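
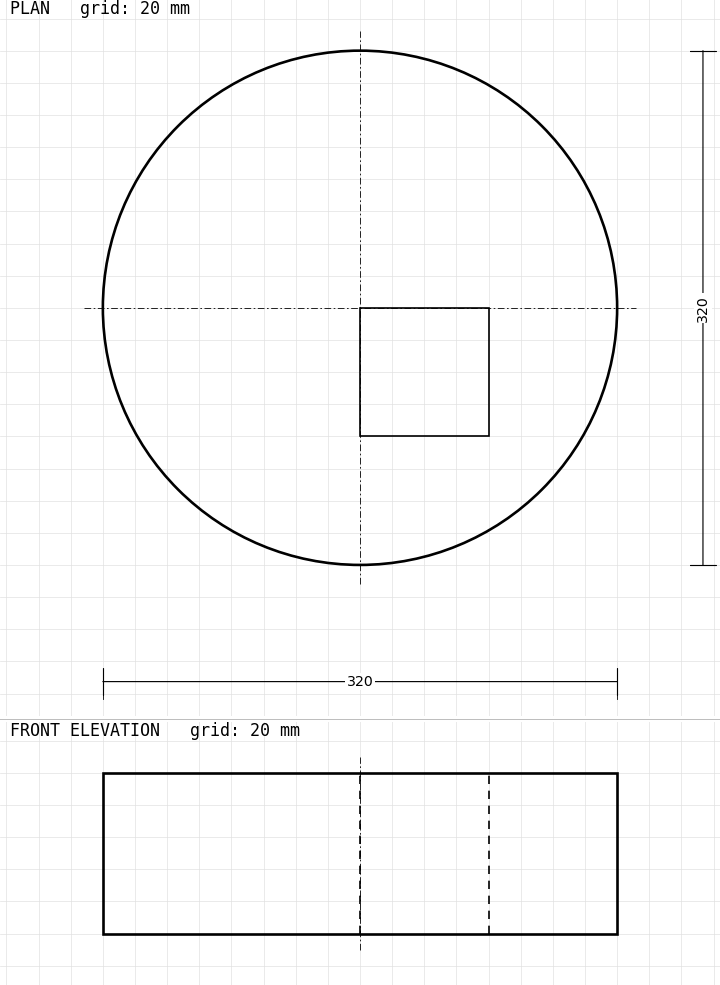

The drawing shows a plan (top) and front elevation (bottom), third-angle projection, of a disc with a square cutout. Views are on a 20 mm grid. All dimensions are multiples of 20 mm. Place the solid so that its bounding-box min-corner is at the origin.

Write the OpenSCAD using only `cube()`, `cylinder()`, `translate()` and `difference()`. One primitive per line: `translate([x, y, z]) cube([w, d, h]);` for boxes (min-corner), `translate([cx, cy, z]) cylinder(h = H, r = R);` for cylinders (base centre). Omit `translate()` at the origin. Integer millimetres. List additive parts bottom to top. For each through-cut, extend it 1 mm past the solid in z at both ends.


difference() {
  translate([160, 160, 0]) cylinder(h = 100, r = 160);
  translate([160, 80, -1]) cube([80, 80, 102]);
}


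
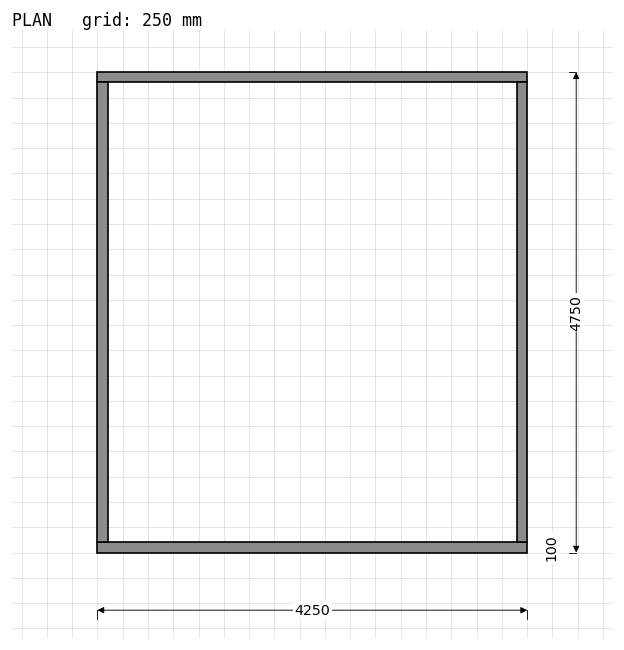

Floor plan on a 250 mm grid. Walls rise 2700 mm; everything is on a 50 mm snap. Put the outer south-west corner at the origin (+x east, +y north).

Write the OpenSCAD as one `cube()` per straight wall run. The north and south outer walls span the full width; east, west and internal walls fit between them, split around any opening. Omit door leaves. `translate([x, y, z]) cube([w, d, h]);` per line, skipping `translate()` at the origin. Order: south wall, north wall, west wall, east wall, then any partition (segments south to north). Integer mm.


cube([4250, 100, 2700]);
translate([0, 4650, 0]) cube([4250, 100, 2700]);
translate([0, 100, 0]) cube([100, 4550, 2700]);
translate([4150, 100, 0]) cube([100, 4550, 2700]);


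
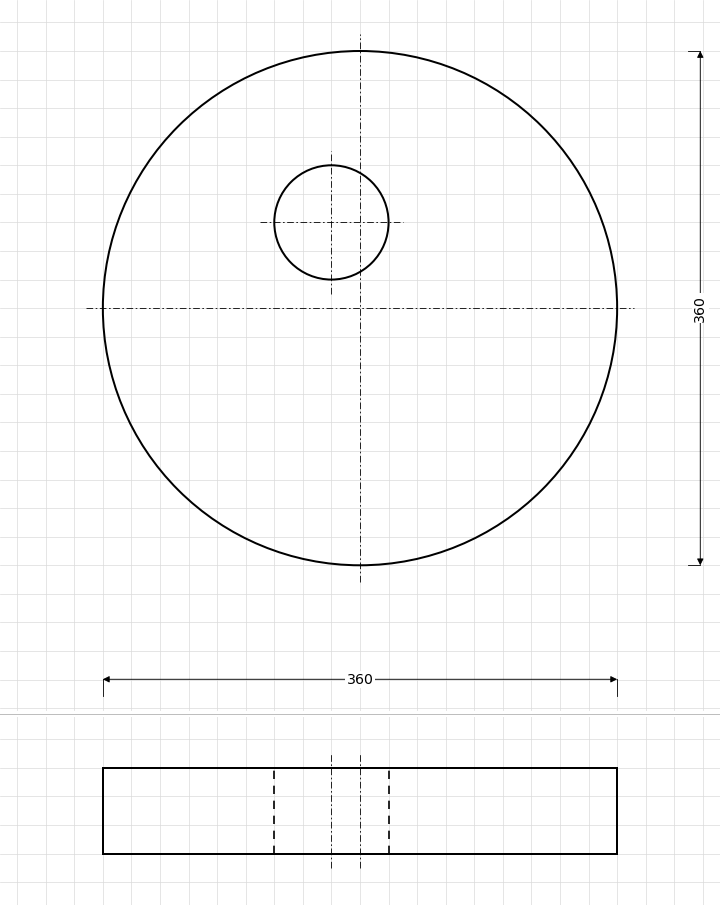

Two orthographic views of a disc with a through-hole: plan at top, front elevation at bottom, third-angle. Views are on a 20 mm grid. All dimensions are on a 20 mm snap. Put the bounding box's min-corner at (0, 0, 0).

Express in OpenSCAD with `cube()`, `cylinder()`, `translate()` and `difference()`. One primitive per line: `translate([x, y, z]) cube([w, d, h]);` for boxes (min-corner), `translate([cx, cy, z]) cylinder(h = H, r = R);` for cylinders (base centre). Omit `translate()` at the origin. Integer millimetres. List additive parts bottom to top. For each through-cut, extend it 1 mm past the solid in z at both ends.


difference() {
  translate([180, 180, 0]) cylinder(h = 60, r = 180);
  translate([160, 240, -1]) cylinder(h = 62, r = 40);
}


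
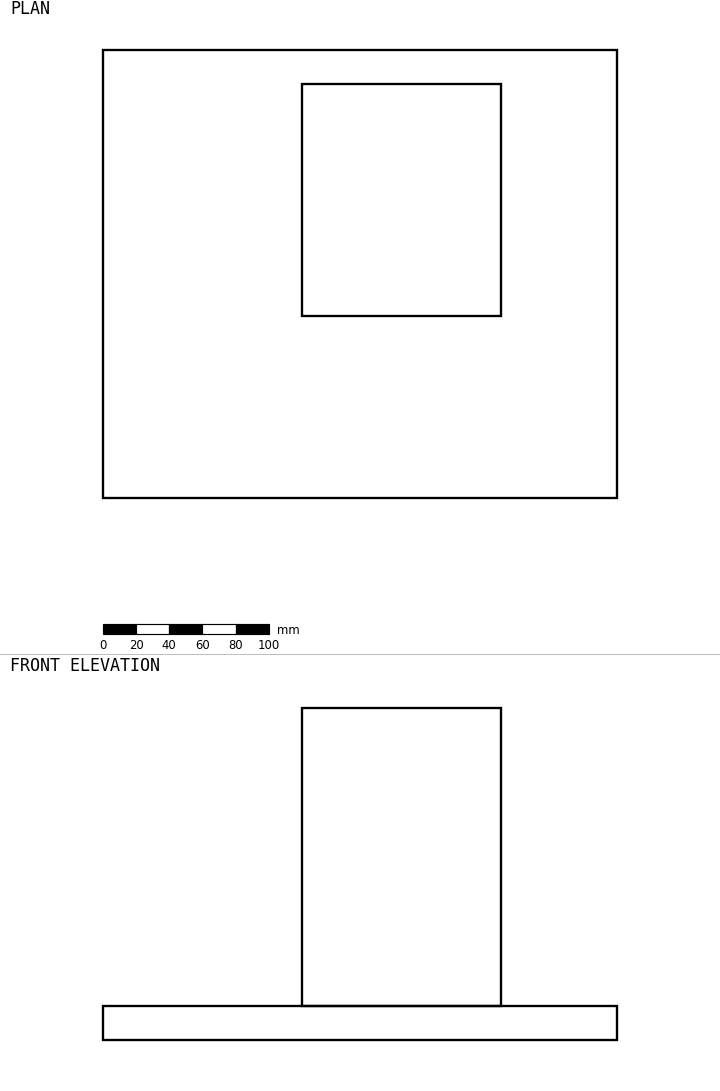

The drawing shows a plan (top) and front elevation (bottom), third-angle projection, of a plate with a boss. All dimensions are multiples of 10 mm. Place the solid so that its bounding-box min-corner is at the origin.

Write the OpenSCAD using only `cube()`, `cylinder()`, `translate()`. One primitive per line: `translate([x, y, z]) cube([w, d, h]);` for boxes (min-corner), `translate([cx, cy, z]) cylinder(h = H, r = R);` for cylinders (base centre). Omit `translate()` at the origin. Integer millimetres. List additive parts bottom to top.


cube([310, 270, 20]);
translate([120, 110, 20]) cube([120, 140, 180]);


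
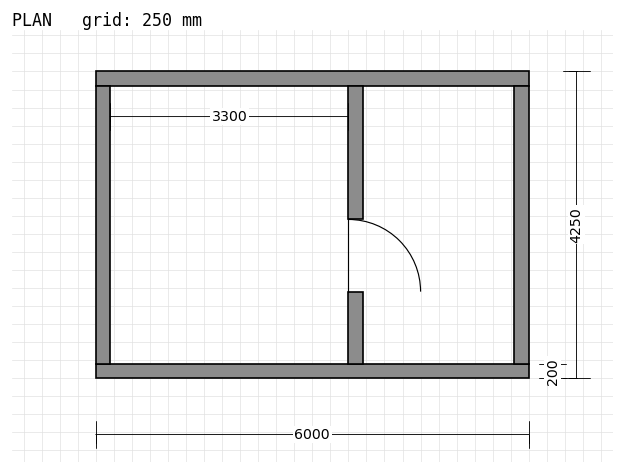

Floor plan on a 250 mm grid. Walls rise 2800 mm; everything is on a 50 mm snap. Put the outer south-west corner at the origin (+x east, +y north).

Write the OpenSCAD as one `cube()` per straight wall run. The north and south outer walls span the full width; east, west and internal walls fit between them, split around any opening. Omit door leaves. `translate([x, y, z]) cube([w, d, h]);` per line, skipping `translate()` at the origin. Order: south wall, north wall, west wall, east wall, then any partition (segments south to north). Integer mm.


cube([6000, 200, 2800]);
translate([0, 4050, 0]) cube([6000, 200, 2800]);
translate([0, 200, 0]) cube([200, 3850, 2800]);
translate([5800, 200, 0]) cube([200, 3850, 2800]);
translate([3500, 200, 0]) cube([200, 1000, 2800]);
translate([3500, 2200, 0]) cube([200, 1850, 2800]);


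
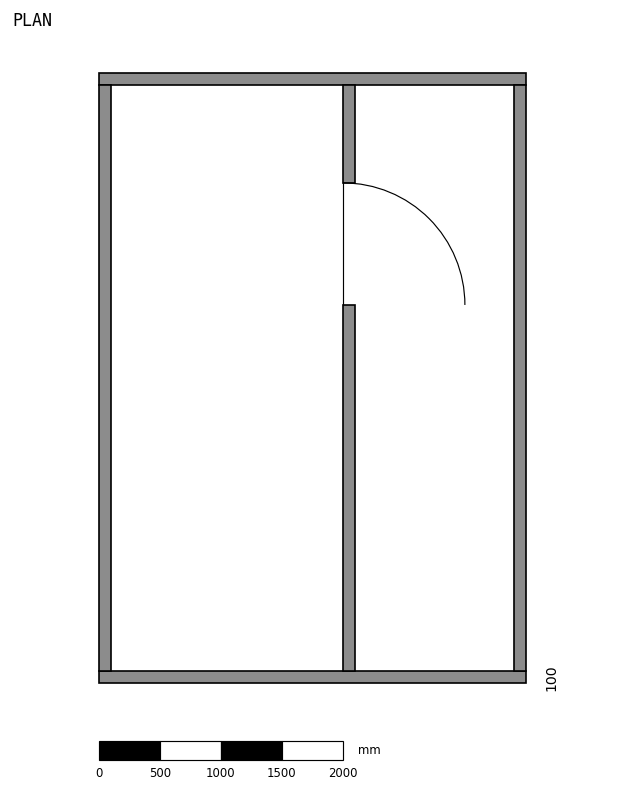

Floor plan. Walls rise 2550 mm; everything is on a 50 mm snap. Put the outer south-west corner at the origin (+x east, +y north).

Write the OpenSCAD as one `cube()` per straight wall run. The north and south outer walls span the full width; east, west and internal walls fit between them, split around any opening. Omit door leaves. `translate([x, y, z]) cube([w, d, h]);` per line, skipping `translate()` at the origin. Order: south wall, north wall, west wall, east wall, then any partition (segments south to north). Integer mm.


cube([3500, 100, 2550]);
translate([0, 4900, 0]) cube([3500, 100, 2550]);
translate([0, 100, 0]) cube([100, 4800, 2550]);
translate([3400, 100, 0]) cube([100, 4800, 2550]);
translate([2000, 100, 0]) cube([100, 3000, 2550]);
translate([2000, 4100, 0]) cube([100, 800, 2550]);


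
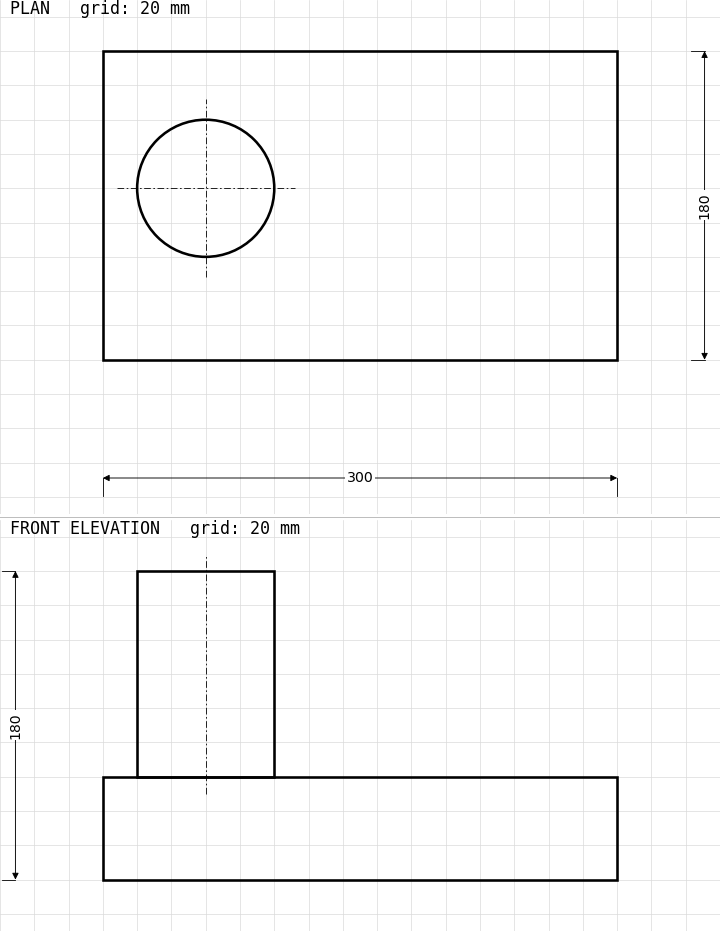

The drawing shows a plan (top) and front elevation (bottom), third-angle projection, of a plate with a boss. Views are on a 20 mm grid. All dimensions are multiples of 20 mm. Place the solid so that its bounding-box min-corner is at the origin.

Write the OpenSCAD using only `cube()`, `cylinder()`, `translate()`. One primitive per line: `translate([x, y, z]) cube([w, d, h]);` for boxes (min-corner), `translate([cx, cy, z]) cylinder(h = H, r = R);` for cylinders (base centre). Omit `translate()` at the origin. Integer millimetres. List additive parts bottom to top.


cube([300, 180, 60]);
translate([60, 100, 60]) cylinder(h = 120, r = 40);


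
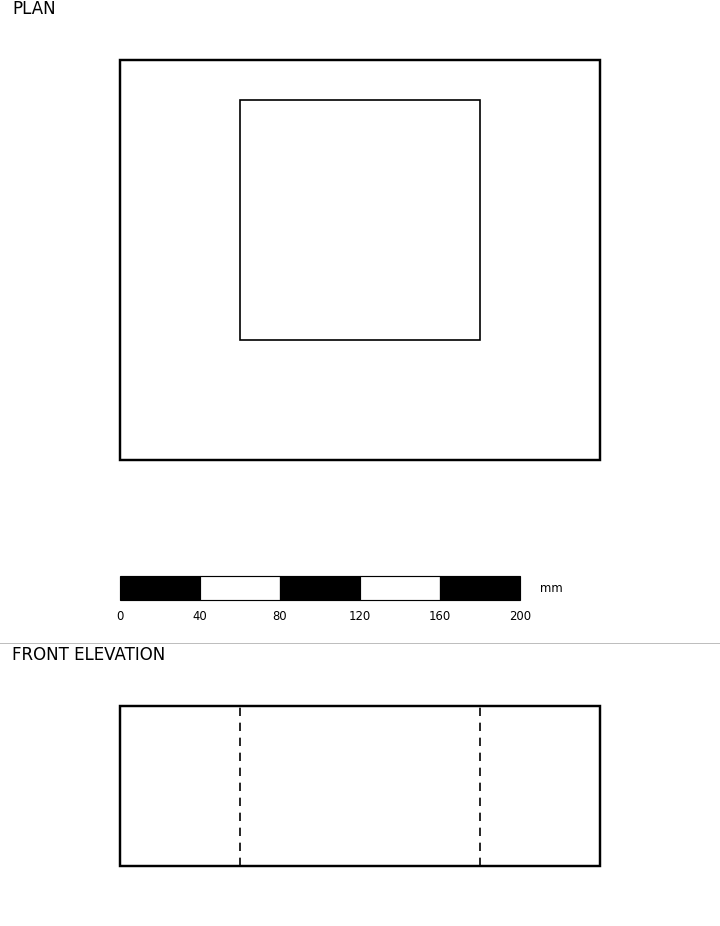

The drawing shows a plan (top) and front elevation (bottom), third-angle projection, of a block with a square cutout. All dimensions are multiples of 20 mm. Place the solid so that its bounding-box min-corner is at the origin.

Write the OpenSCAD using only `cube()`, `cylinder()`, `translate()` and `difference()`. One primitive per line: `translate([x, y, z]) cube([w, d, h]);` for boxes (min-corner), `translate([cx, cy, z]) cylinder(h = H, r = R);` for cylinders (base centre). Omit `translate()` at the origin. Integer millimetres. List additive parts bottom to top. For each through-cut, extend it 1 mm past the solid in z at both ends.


difference() {
  cube([240, 200, 80]);
  translate([60, 60, -1]) cube([120, 120, 82]);
}


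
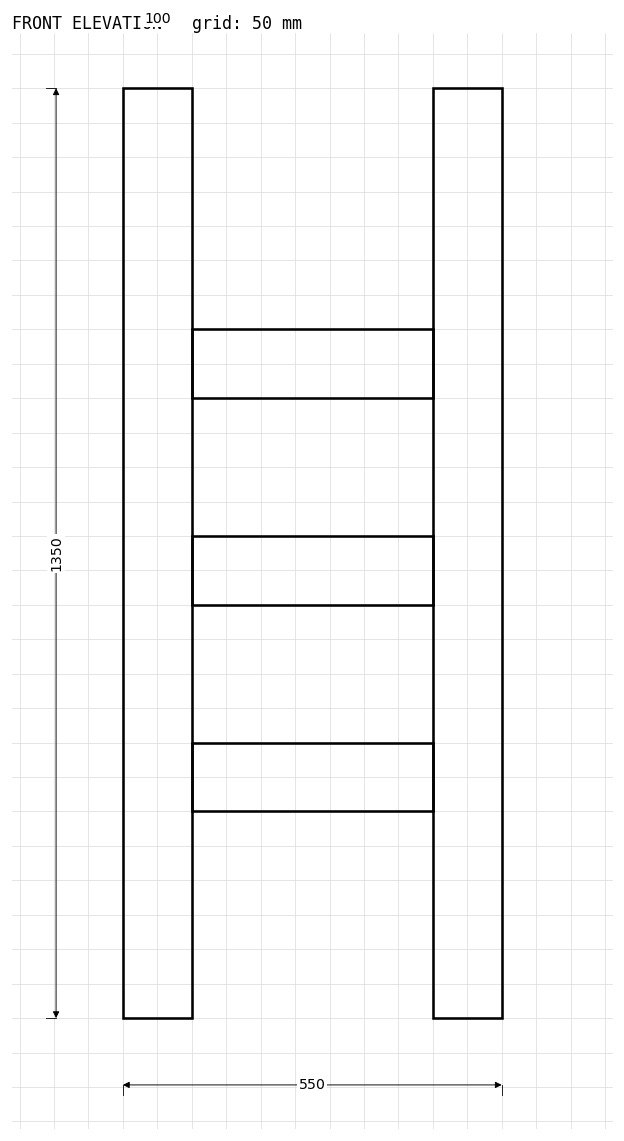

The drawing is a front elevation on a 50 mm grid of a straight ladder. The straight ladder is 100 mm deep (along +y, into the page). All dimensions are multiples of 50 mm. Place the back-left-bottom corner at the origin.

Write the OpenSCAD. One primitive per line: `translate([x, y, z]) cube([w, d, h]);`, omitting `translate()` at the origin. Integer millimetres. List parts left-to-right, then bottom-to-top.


cube([100, 100, 1350]);
translate([100, 0, 300]) cube([350, 100, 100]);
translate([100, 0, 600]) cube([350, 100, 100]);
translate([100, 0, 900]) cube([350, 100, 100]);
translate([450, 0, 0]) cube([100, 100, 1350]);


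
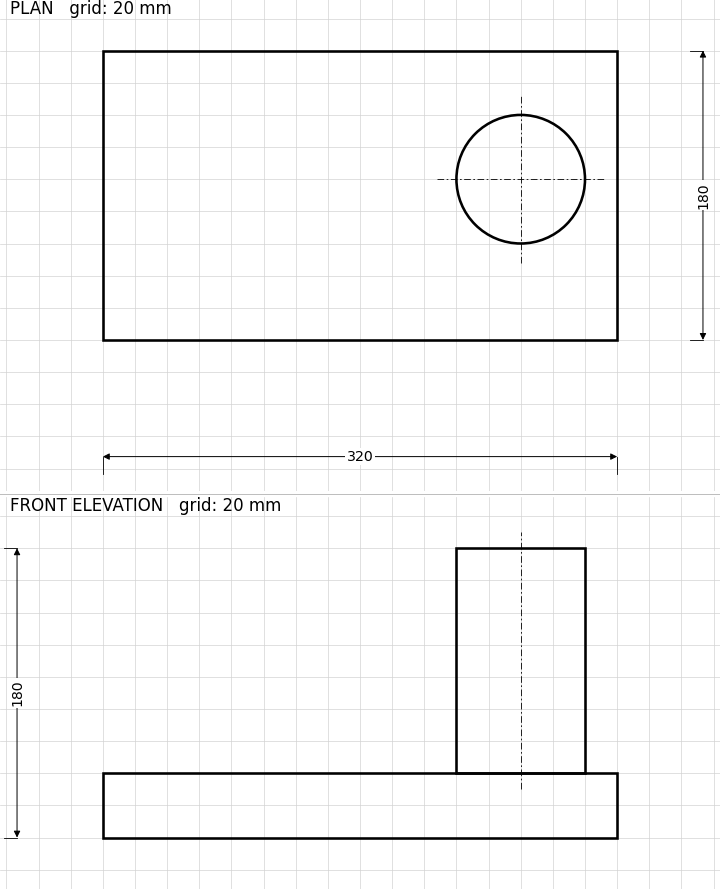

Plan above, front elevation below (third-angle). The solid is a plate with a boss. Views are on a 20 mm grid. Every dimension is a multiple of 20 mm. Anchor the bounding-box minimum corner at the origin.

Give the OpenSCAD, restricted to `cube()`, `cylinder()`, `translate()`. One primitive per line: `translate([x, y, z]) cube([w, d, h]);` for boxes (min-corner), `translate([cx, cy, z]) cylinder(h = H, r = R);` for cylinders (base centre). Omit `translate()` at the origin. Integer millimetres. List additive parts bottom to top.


cube([320, 180, 40]);
translate([260, 100, 40]) cylinder(h = 140, r = 40);


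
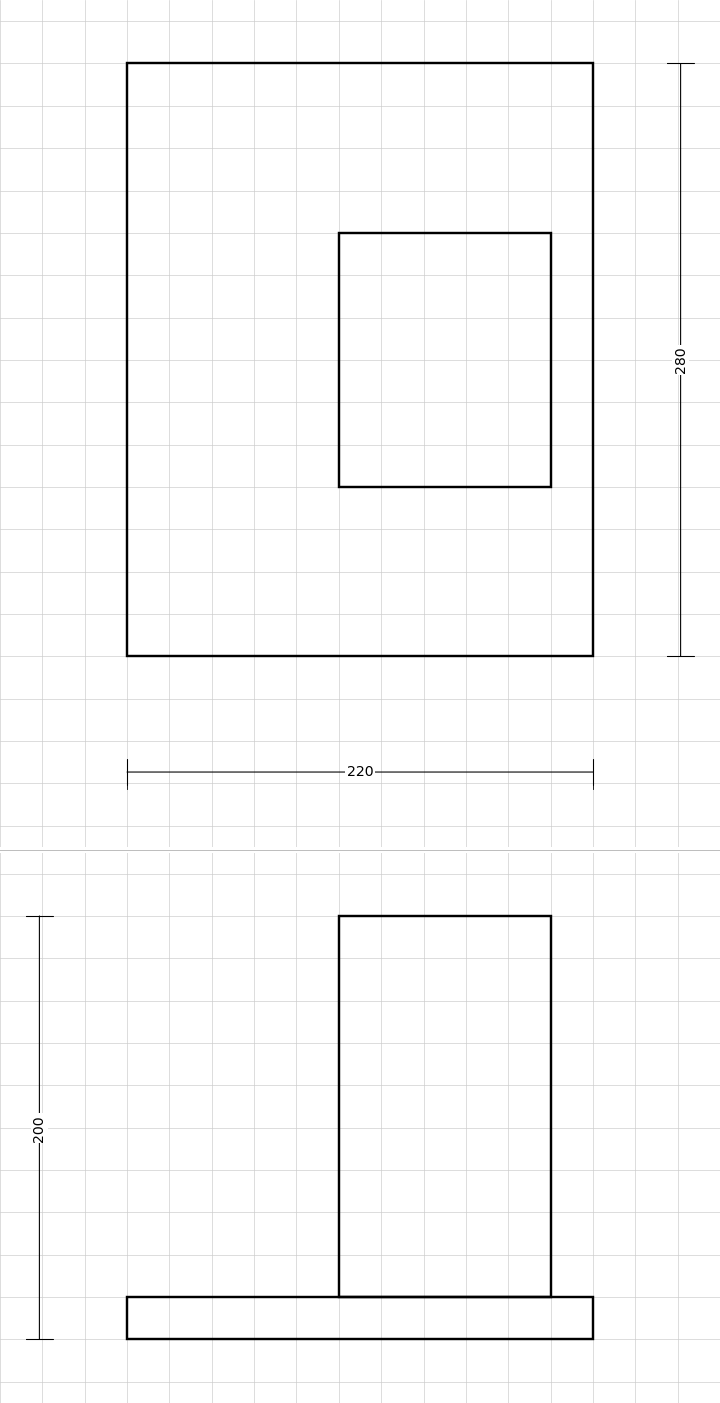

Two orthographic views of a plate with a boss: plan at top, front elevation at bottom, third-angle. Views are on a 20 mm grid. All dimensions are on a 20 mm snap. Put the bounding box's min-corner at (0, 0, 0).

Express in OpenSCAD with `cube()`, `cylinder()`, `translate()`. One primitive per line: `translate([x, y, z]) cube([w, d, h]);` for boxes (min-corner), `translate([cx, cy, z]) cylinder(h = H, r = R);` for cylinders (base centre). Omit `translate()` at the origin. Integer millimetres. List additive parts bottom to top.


cube([220, 280, 20]);
translate([100, 80, 20]) cube([100, 120, 180]);


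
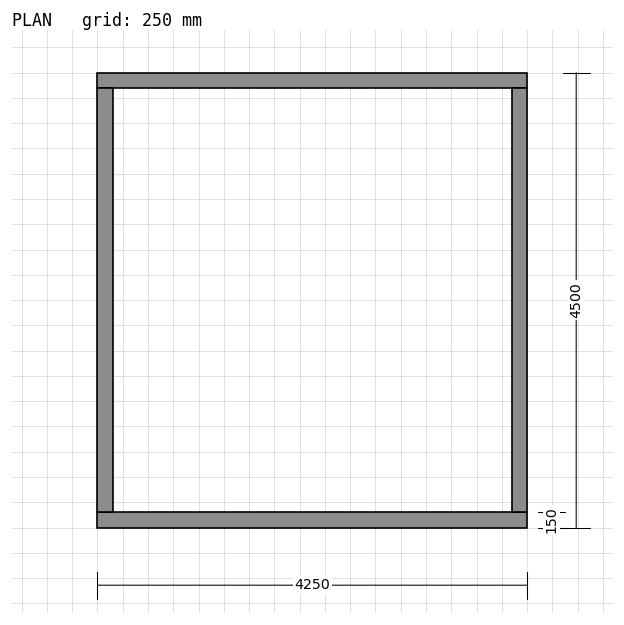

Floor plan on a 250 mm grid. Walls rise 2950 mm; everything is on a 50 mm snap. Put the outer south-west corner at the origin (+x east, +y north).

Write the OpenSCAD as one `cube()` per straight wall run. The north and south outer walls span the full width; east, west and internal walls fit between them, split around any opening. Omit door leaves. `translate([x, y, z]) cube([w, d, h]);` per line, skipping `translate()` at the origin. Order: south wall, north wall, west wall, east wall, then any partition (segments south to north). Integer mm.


cube([4250, 150, 2950]);
translate([0, 4350, 0]) cube([4250, 150, 2950]);
translate([0, 150, 0]) cube([150, 4200, 2950]);
translate([4100, 150, 0]) cube([150, 4200, 2950]);


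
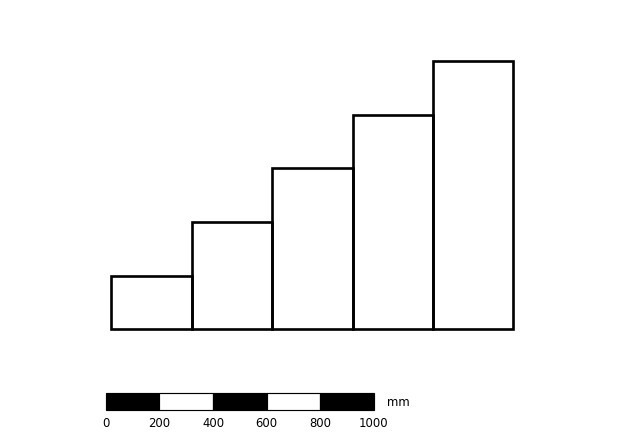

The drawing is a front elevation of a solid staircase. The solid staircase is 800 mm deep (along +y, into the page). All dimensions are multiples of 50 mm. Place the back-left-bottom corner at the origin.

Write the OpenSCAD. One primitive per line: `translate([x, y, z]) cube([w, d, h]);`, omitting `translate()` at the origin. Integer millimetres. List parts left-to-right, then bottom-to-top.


cube([300, 800, 200]);
translate([300, 0, 0]) cube([300, 800, 400]);
translate([600, 0, 0]) cube([300, 800, 600]);
translate([900, 0, 0]) cube([300, 800, 800]);
translate([1200, 0, 0]) cube([300, 800, 1000]);


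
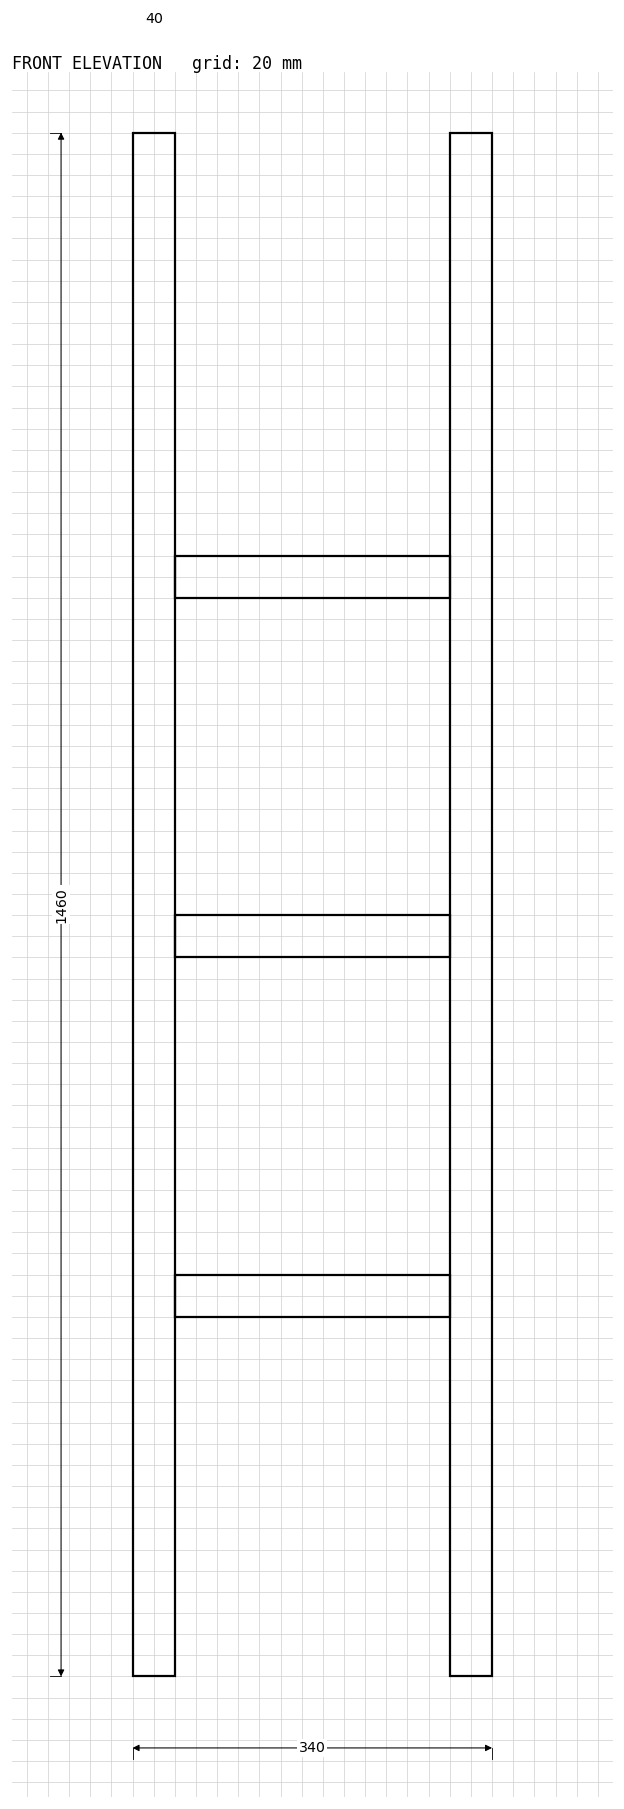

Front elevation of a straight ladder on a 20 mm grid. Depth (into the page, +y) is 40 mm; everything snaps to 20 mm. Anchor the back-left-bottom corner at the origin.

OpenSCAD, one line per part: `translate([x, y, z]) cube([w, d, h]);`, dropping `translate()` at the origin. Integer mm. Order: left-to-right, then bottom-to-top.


cube([40, 40, 1460]);
translate([40, 0, 340]) cube([260, 40, 40]);
translate([40, 0, 680]) cube([260, 40, 40]);
translate([40, 0, 1020]) cube([260, 40, 40]);
translate([300, 0, 0]) cube([40, 40, 1460]);


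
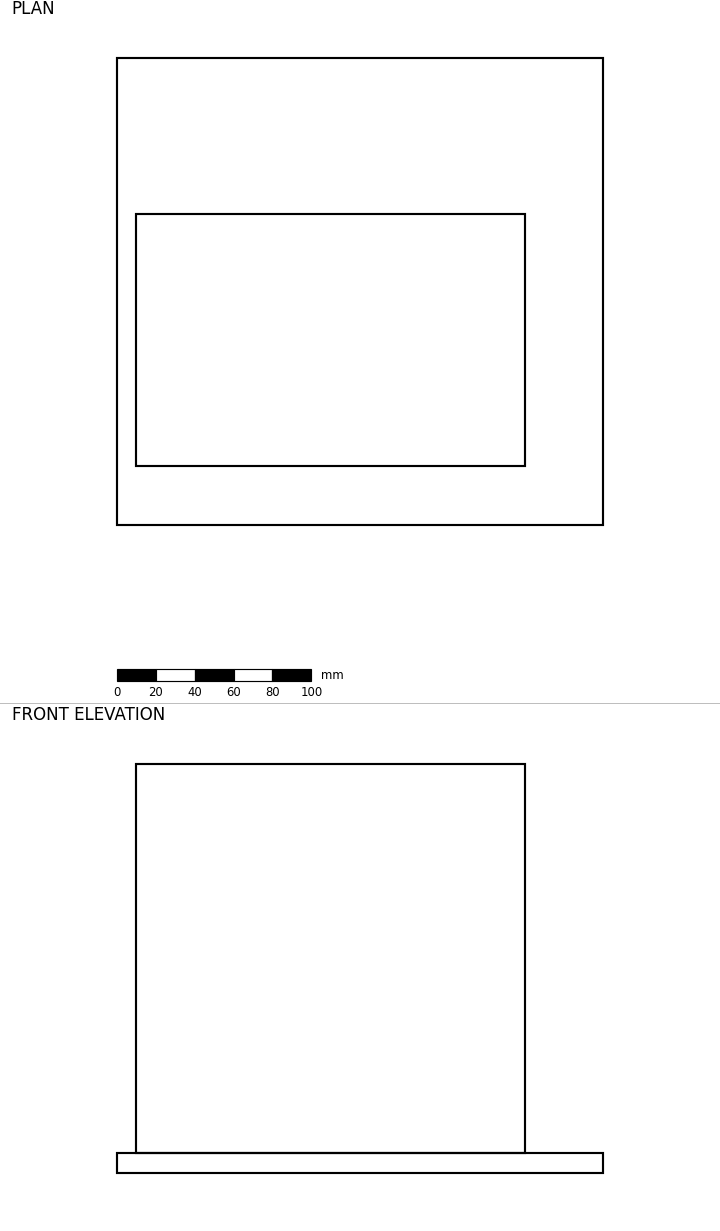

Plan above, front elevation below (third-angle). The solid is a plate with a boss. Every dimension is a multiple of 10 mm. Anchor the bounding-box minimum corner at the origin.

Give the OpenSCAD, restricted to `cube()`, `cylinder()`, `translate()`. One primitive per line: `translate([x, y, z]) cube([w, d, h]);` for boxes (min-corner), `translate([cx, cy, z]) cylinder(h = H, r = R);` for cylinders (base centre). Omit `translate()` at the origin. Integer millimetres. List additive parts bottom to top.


cube([250, 240, 10]);
translate([10, 30, 10]) cube([200, 130, 200]);


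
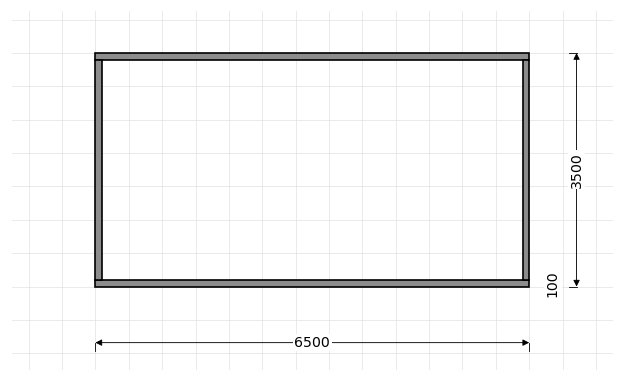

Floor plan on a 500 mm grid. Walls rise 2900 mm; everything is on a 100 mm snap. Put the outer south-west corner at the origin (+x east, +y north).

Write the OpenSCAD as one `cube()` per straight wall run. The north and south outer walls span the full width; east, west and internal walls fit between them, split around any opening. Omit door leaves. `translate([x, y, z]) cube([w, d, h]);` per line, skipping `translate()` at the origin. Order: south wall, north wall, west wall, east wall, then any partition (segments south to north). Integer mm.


cube([6500, 100, 2900]);
translate([0, 3400, 0]) cube([6500, 100, 2900]);
translate([0, 100, 0]) cube([100, 3300, 2900]);
translate([6400, 100, 0]) cube([100, 3300, 2900]);


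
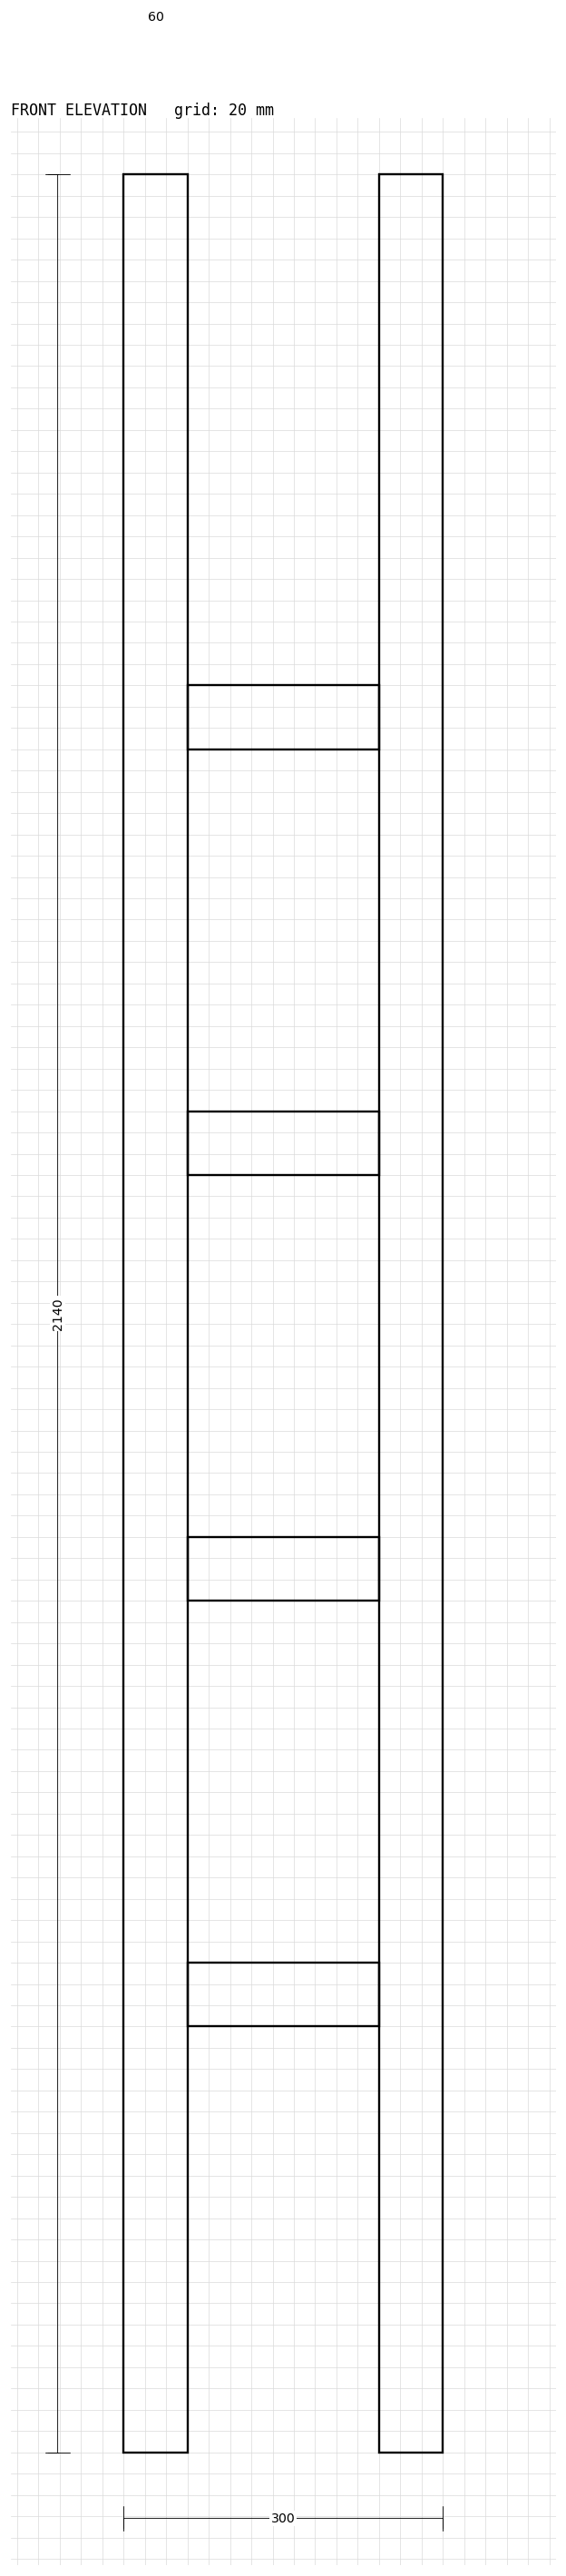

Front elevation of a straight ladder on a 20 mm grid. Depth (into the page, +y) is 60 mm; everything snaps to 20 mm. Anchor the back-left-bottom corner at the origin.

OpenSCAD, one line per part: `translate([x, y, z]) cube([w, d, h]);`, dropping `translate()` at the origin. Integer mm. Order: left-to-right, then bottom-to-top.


cube([60, 60, 2140]);
translate([60, 0, 400]) cube([180, 60, 60]);
translate([60, 0, 800]) cube([180, 60, 60]);
translate([60, 0, 1200]) cube([180, 60, 60]);
translate([60, 0, 1600]) cube([180, 60, 60]);
translate([240, 0, 0]) cube([60, 60, 2140]);


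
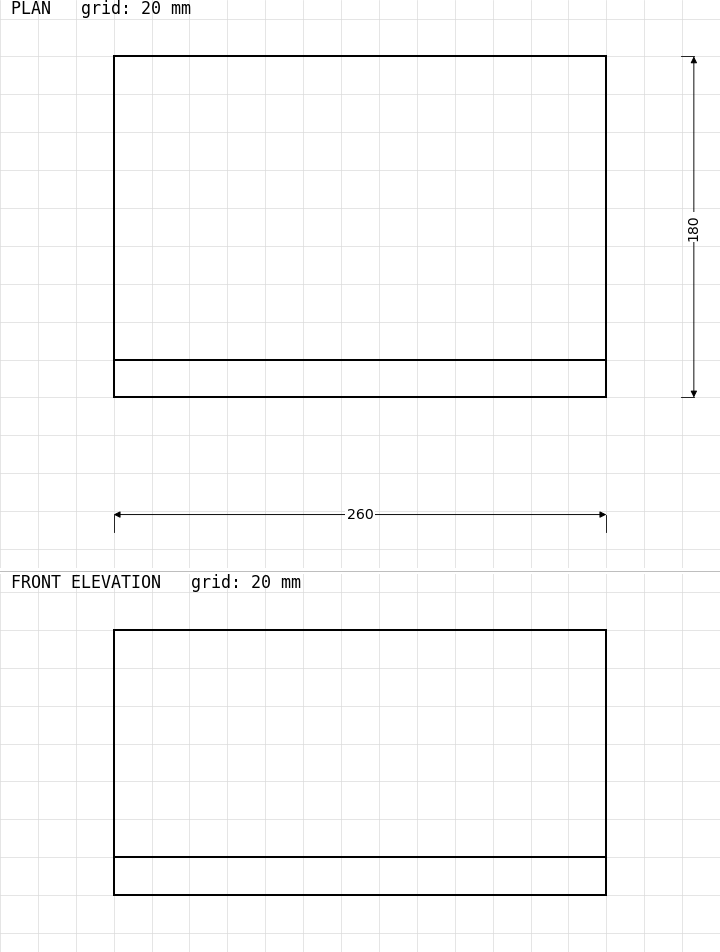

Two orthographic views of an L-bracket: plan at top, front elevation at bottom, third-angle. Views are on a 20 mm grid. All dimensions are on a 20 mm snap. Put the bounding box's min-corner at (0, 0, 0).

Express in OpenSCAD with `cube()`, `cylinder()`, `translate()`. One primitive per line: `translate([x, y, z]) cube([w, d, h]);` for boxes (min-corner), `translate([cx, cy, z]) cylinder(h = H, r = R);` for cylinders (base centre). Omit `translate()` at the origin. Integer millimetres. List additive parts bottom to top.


cube([260, 180, 20]);
translate([0, 0, 20]) cube([260, 20, 120]);


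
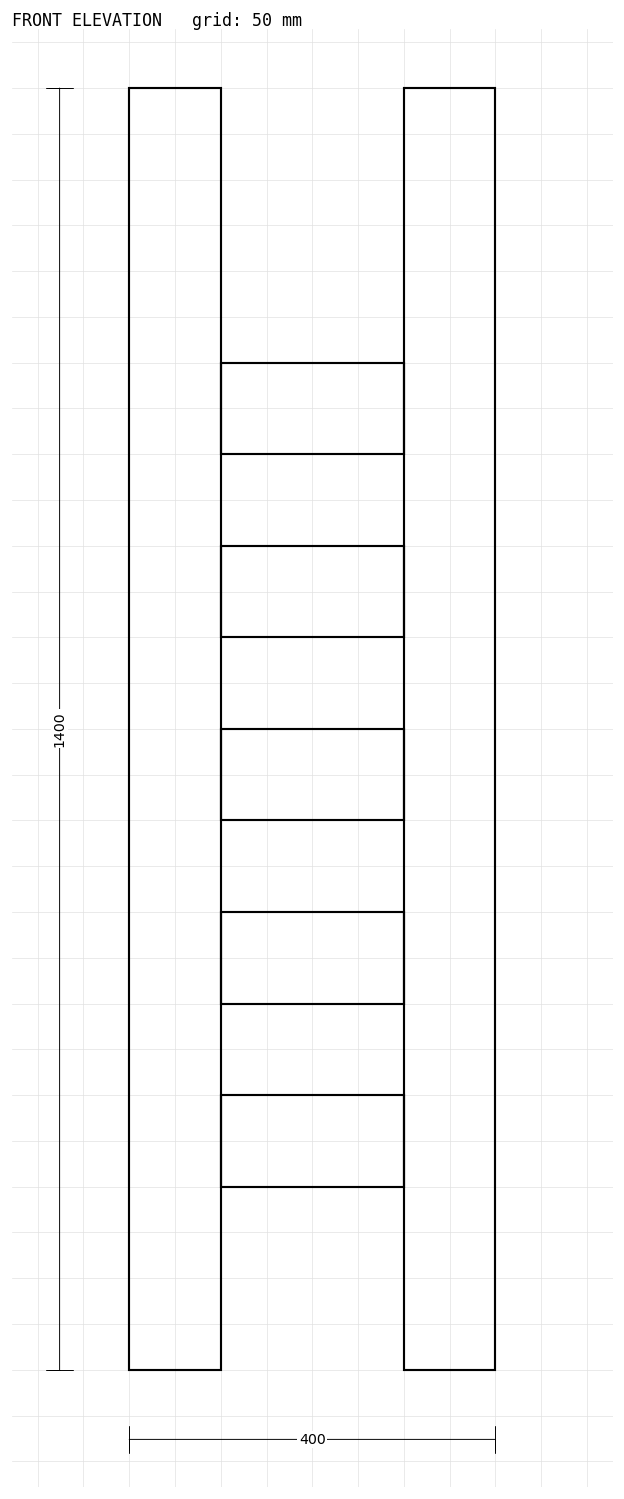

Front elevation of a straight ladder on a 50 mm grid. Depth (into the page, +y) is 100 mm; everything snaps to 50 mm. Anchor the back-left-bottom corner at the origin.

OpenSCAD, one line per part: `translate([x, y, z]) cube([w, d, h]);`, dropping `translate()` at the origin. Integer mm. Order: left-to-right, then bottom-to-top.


cube([100, 100, 1400]);
translate([100, 0, 200]) cube([200, 100, 100]);
translate([100, 0, 400]) cube([200, 100, 100]);
translate([100, 0, 600]) cube([200, 100, 100]);
translate([100, 0, 800]) cube([200, 100, 100]);
translate([100, 0, 1000]) cube([200, 100, 100]);
translate([300, 0, 0]) cube([100, 100, 1400]);


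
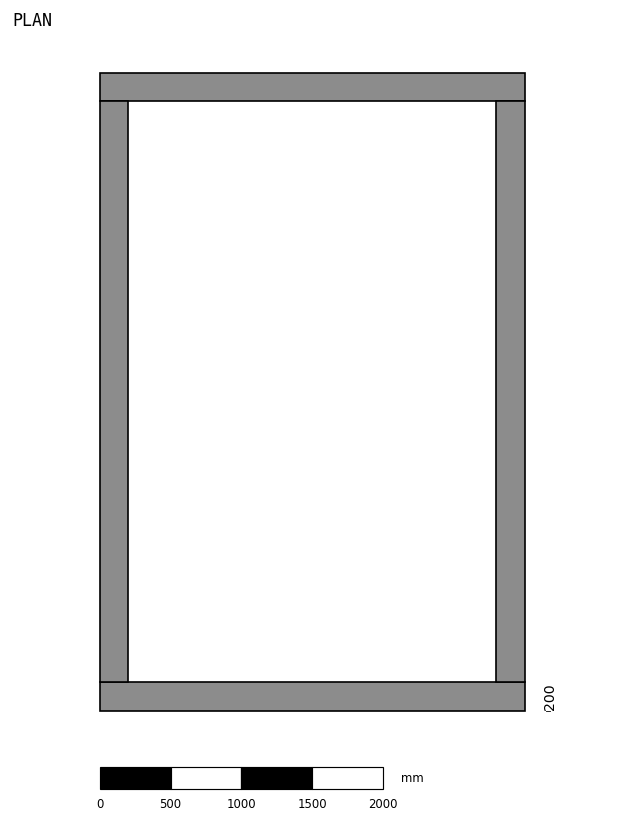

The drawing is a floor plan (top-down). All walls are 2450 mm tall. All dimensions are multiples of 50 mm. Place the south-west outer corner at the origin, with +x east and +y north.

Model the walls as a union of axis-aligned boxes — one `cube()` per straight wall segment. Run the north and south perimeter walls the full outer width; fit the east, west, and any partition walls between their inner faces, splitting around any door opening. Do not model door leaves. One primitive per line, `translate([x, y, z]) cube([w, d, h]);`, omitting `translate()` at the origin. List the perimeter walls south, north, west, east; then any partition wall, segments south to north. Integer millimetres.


cube([3000, 200, 2450]);
translate([0, 4300, 0]) cube([3000, 200, 2450]);
translate([0, 200, 0]) cube([200, 4100, 2450]);
translate([2800, 200, 0]) cube([200, 4100, 2450]);


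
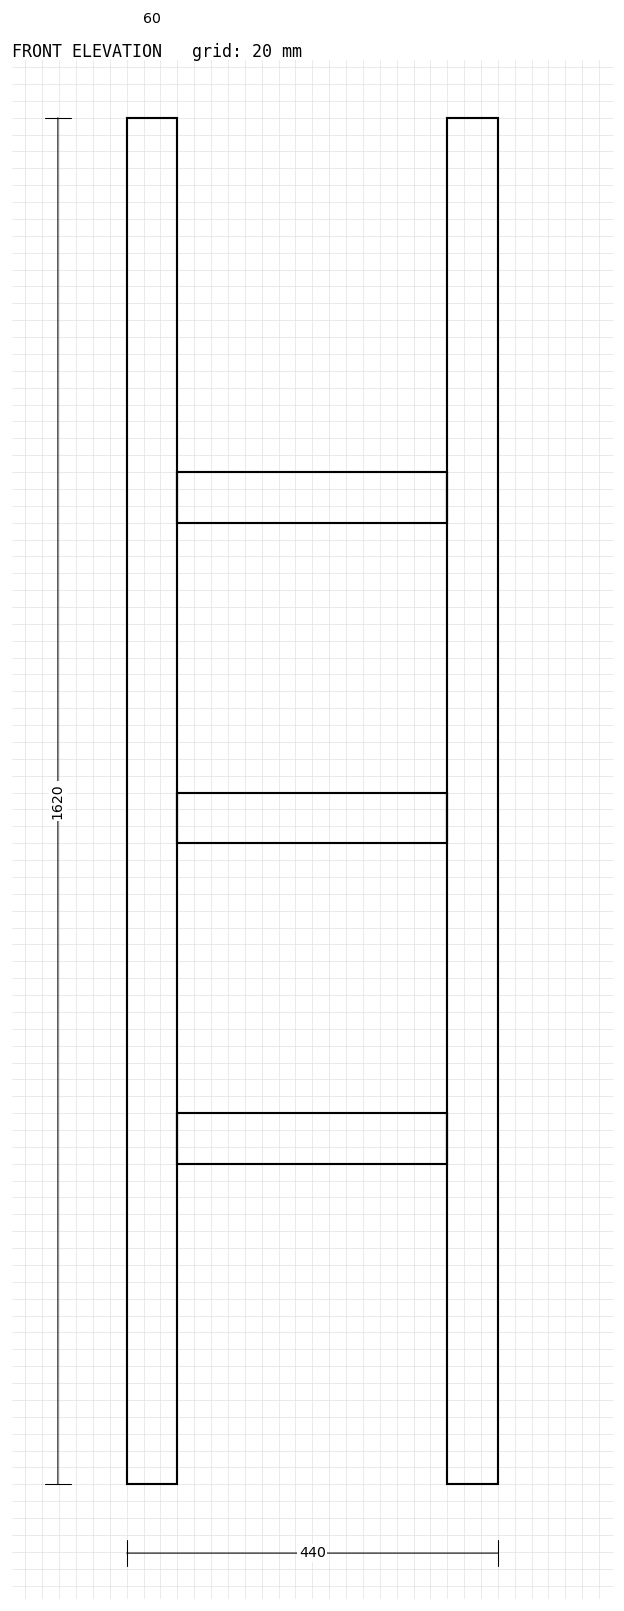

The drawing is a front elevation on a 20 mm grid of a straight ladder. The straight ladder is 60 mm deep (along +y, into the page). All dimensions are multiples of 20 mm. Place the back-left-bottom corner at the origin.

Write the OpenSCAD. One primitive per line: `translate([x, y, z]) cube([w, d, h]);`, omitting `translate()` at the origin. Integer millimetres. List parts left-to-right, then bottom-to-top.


cube([60, 60, 1620]);
translate([60, 0, 380]) cube([320, 60, 60]);
translate([60, 0, 760]) cube([320, 60, 60]);
translate([60, 0, 1140]) cube([320, 60, 60]);
translate([380, 0, 0]) cube([60, 60, 1620]);


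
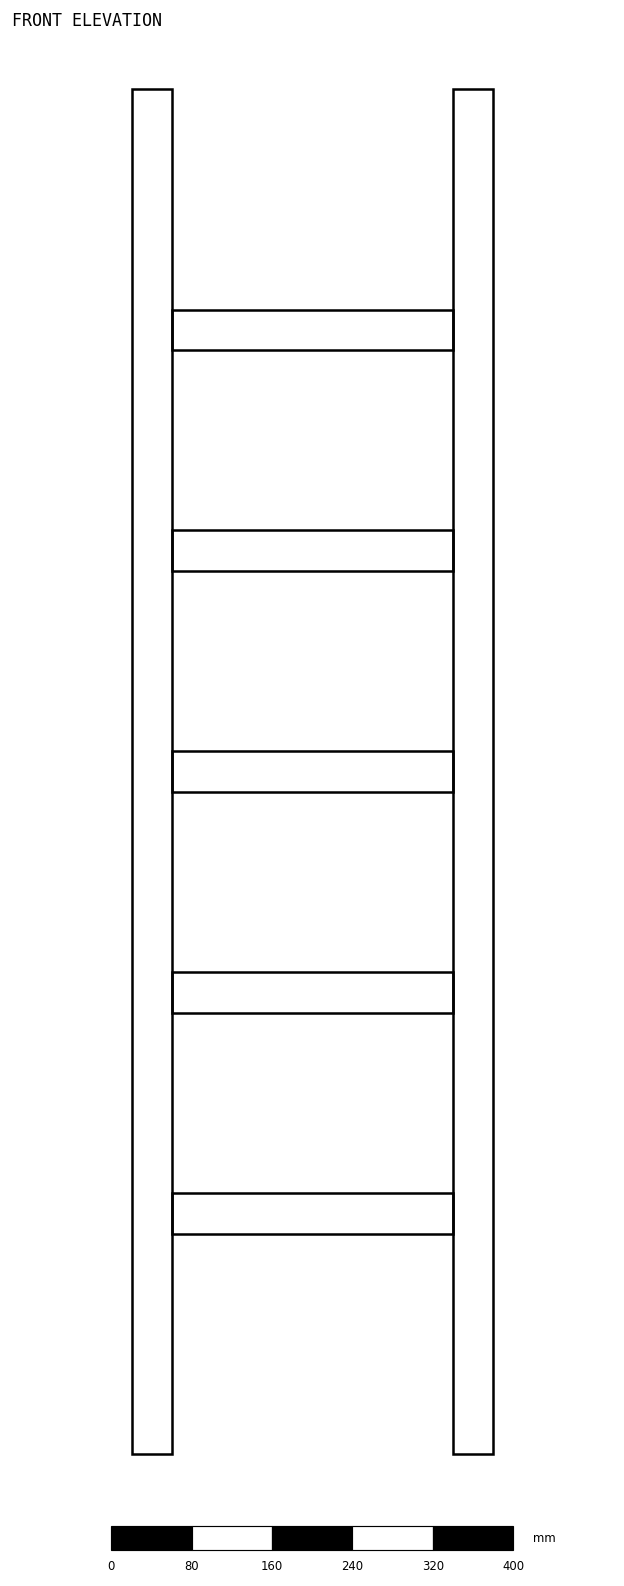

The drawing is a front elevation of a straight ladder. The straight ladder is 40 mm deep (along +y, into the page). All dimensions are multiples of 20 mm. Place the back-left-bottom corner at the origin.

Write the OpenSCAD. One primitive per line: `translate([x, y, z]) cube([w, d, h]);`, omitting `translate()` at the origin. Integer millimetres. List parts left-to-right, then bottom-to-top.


cube([40, 40, 1360]);
translate([40, 0, 220]) cube([280, 40, 40]);
translate([40, 0, 440]) cube([280, 40, 40]);
translate([40, 0, 660]) cube([280, 40, 40]);
translate([40, 0, 880]) cube([280, 40, 40]);
translate([40, 0, 1100]) cube([280, 40, 40]);
translate([320, 0, 0]) cube([40, 40, 1360]);


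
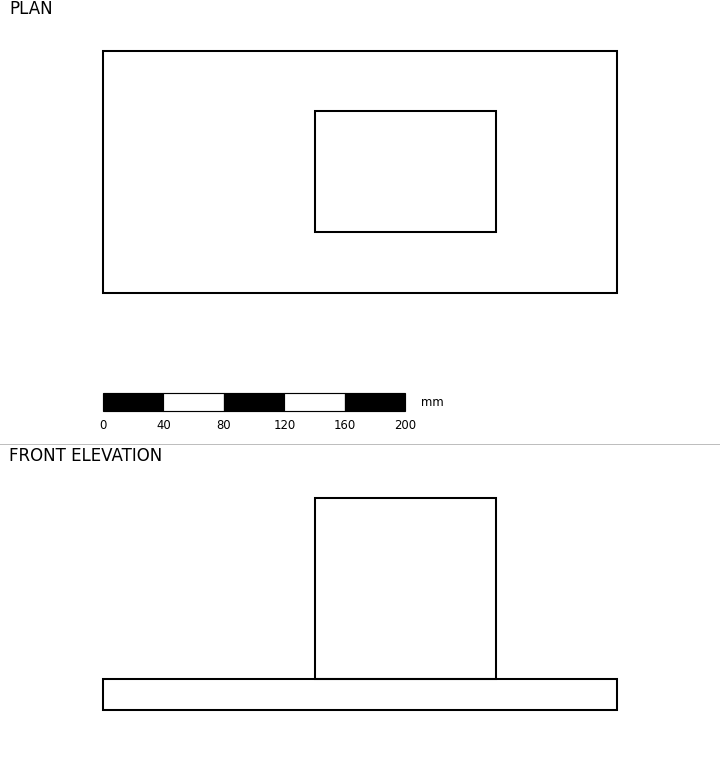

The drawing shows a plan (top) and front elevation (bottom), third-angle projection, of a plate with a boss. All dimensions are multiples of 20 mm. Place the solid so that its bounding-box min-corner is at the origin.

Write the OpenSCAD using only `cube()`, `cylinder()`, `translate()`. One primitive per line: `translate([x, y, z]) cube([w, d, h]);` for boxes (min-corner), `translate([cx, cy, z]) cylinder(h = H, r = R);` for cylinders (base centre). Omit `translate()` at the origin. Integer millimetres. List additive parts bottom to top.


cube([340, 160, 20]);
translate([140, 40, 20]) cube([120, 80, 120]);


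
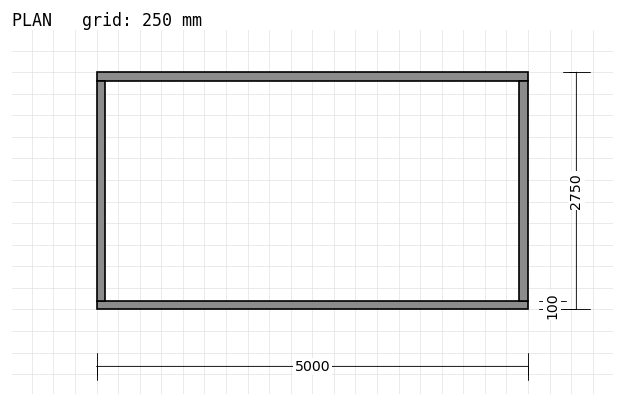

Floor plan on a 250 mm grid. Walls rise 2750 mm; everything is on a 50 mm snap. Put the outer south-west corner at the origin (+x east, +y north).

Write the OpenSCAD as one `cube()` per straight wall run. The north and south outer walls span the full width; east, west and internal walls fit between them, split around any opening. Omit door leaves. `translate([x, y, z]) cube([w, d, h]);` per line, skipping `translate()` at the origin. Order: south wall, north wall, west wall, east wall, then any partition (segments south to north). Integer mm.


cube([5000, 100, 2750]);
translate([0, 2650, 0]) cube([5000, 100, 2750]);
translate([0, 100, 0]) cube([100, 2550, 2750]);
translate([4900, 100, 0]) cube([100, 2550, 2750]);


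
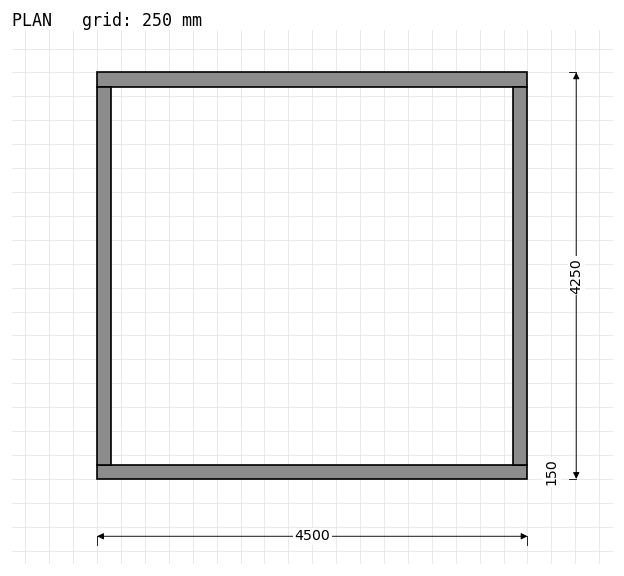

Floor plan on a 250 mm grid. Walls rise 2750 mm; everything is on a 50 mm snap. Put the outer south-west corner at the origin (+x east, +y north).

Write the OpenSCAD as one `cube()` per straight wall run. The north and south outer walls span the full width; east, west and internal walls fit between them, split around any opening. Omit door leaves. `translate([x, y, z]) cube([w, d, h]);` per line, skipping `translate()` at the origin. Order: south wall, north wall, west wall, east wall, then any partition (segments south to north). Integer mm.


cube([4500, 150, 2750]);
translate([0, 4100, 0]) cube([4500, 150, 2750]);
translate([0, 150, 0]) cube([150, 3950, 2750]);
translate([4350, 150, 0]) cube([150, 3950, 2750]);


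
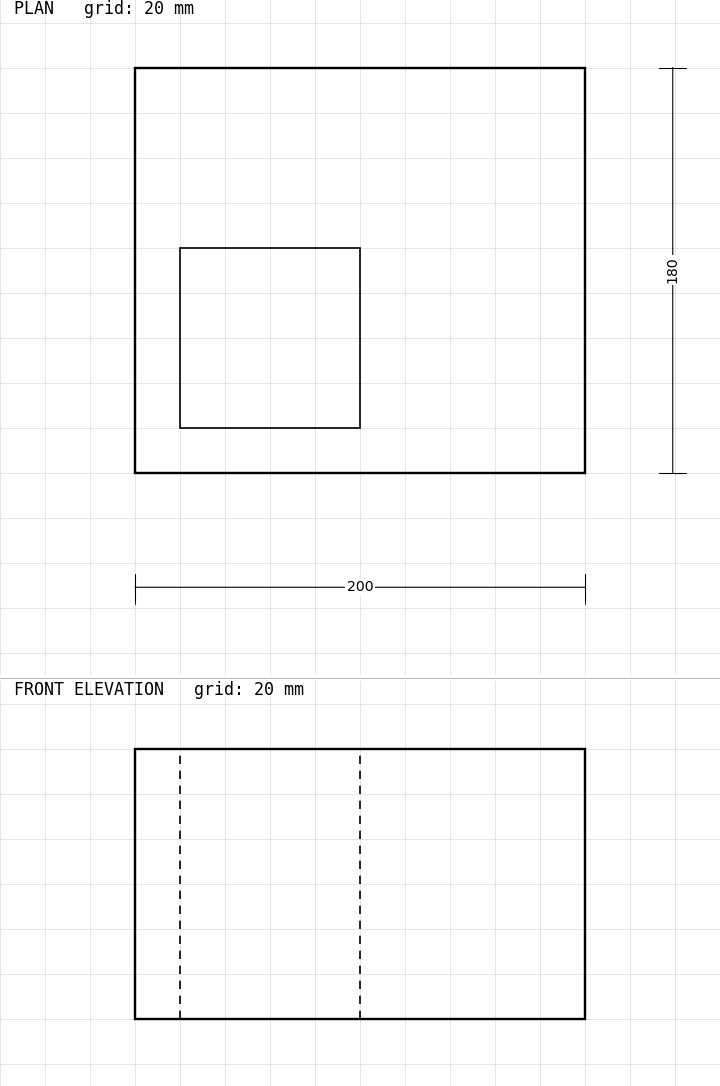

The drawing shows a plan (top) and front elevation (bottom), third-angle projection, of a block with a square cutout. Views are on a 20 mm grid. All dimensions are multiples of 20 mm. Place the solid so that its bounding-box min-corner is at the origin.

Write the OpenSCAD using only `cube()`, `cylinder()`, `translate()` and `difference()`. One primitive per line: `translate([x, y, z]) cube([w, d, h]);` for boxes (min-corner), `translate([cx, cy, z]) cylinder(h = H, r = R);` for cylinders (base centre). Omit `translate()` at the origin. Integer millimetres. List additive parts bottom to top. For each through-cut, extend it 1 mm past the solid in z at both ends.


difference() {
  cube([200, 180, 120]);
  translate([20, 20, -1]) cube([80, 80, 122]);
}


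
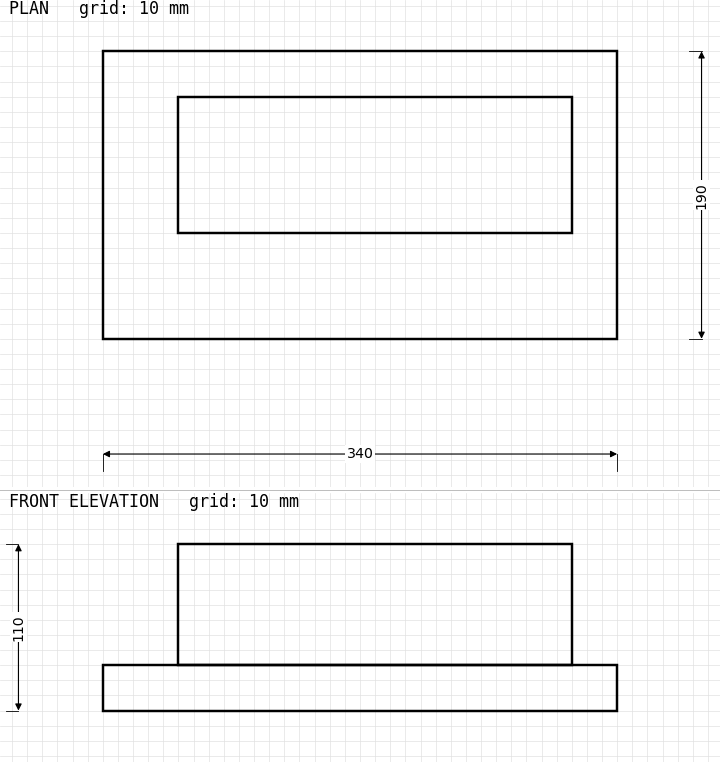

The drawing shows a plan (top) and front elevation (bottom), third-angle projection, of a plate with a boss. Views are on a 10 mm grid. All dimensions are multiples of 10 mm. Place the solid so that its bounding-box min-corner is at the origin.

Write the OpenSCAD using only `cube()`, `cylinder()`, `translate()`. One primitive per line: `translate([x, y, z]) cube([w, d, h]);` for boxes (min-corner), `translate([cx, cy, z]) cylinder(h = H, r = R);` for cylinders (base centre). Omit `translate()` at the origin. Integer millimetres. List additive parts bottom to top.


cube([340, 190, 30]);
translate([50, 70, 30]) cube([260, 90, 80]);


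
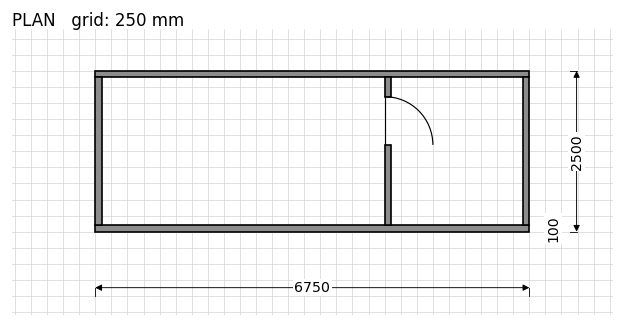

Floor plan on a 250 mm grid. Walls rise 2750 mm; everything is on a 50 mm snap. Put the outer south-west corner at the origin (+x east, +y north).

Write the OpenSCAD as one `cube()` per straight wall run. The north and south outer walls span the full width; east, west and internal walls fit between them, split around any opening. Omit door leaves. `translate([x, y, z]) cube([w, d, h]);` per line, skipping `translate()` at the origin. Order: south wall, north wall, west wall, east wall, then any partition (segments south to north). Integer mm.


cube([6750, 100, 2750]);
translate([0, 2400, 0]) cube([6750, 100, 2750]);
translate([0, 100, 0]) cube([100, 2300, 2750]);
translate([6650, 100, 0]) cube([100, 2300, 2750]);
translate([4500, 100, 0]) cube([100, 1250, 2750]);
translate([4500, 2100, 0]) cube([100, 300, 2750]);


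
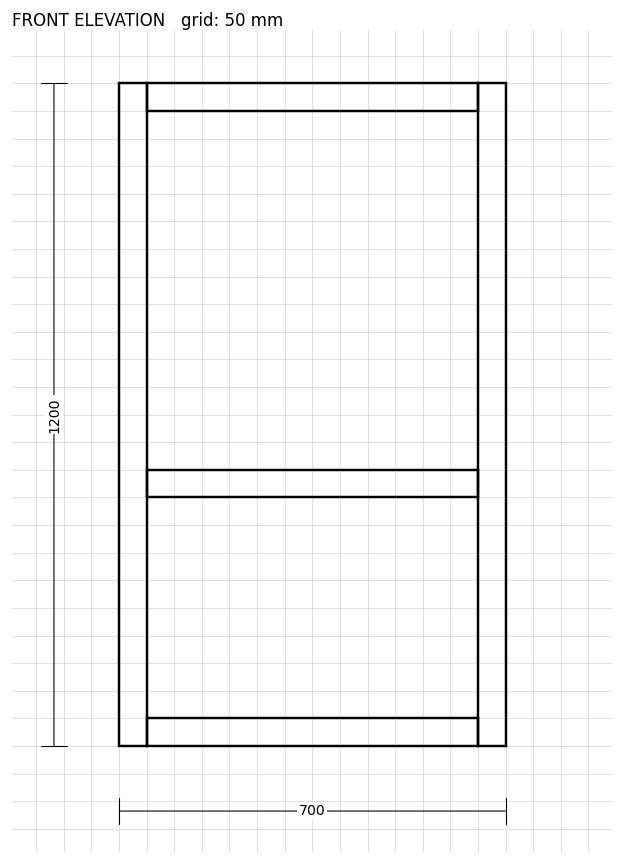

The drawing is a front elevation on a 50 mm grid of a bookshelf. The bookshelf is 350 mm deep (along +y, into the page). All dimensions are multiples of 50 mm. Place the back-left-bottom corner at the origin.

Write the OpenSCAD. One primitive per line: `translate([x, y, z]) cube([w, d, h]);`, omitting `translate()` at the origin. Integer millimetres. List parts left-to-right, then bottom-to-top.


cube([50, 350, 1200]);
translate([50, 0, 0]) cube([600, 350, 50]);
translate([50, 0, 450]) cube([600, 350, 50]);
translate([50, 0, 1150]) cube([600, 350, 50]);
translate([650, 0, 0]) cube([50, 350, 1200]);


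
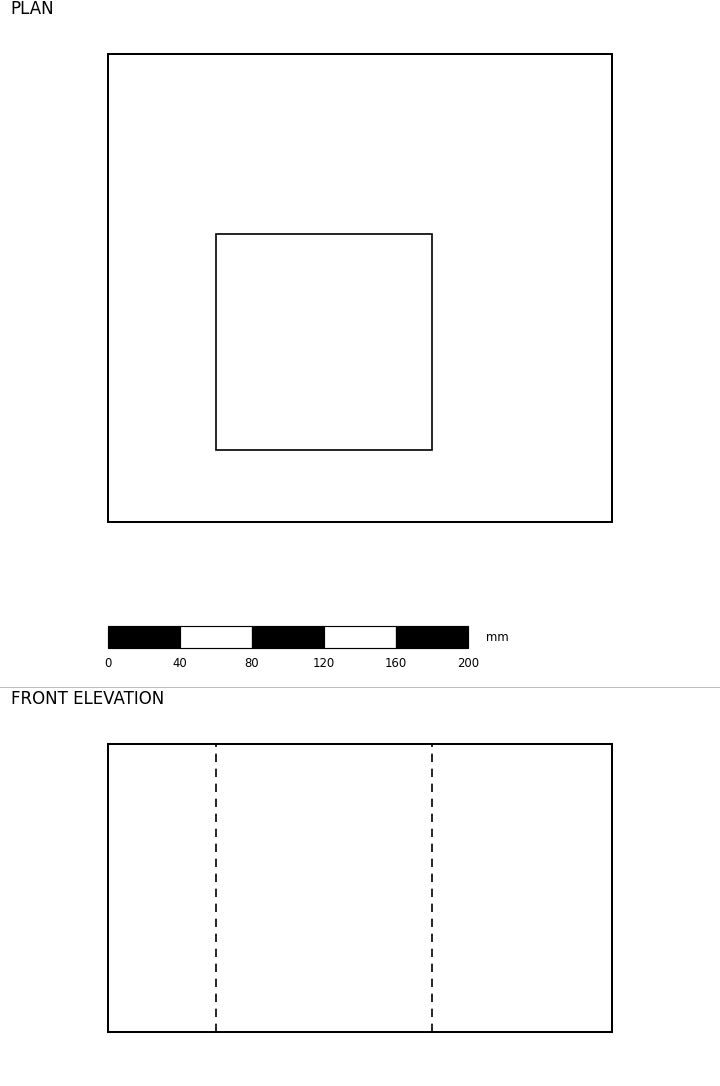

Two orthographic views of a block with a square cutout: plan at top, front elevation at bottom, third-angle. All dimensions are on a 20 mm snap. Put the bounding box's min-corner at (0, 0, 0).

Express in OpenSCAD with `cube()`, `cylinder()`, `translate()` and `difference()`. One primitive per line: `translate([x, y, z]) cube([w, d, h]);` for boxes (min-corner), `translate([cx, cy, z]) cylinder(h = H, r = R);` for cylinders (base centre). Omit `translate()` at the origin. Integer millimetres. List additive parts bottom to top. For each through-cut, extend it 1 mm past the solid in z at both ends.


difference() {
  cube([280, 260, 160]);
  translate([60, 40, -1]) cube([120, 120, 162]);
}


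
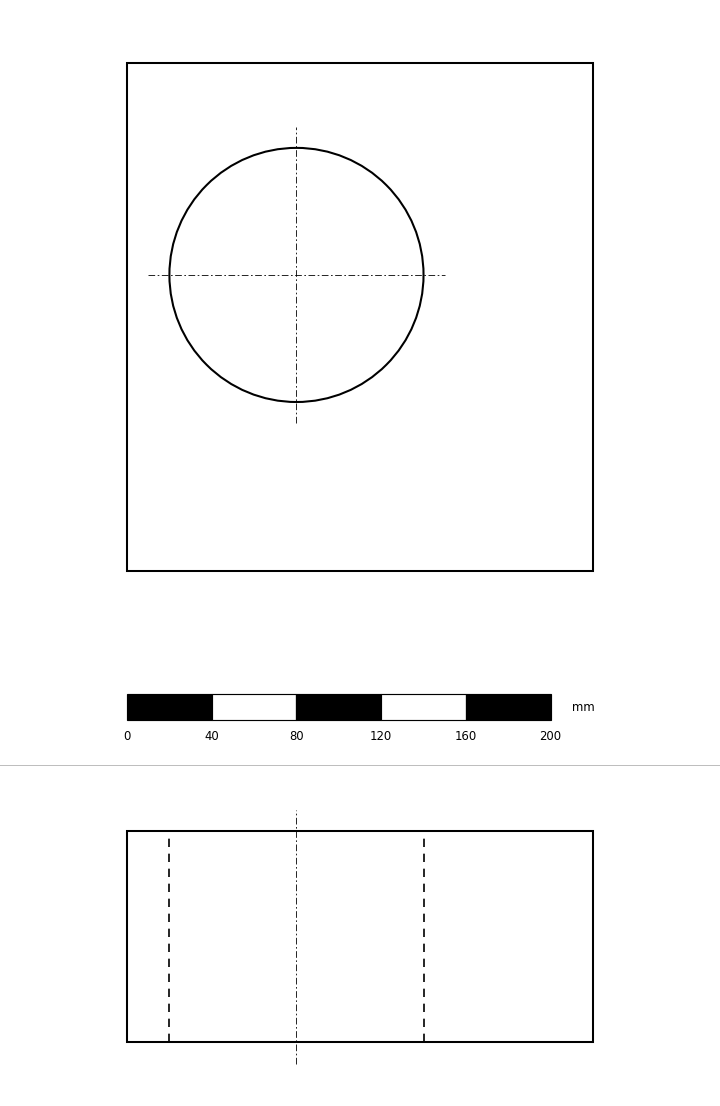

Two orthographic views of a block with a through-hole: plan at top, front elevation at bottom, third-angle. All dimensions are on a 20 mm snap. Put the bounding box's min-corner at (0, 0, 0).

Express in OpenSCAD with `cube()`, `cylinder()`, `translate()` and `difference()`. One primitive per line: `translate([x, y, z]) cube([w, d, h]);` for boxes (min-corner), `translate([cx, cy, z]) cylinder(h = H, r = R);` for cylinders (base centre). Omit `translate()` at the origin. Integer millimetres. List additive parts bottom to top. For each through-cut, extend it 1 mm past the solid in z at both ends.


difference() {
  cube([220, 240, 100]);
  translate([80, 140, -1]) cylinder(h = 102, r = 60);
}


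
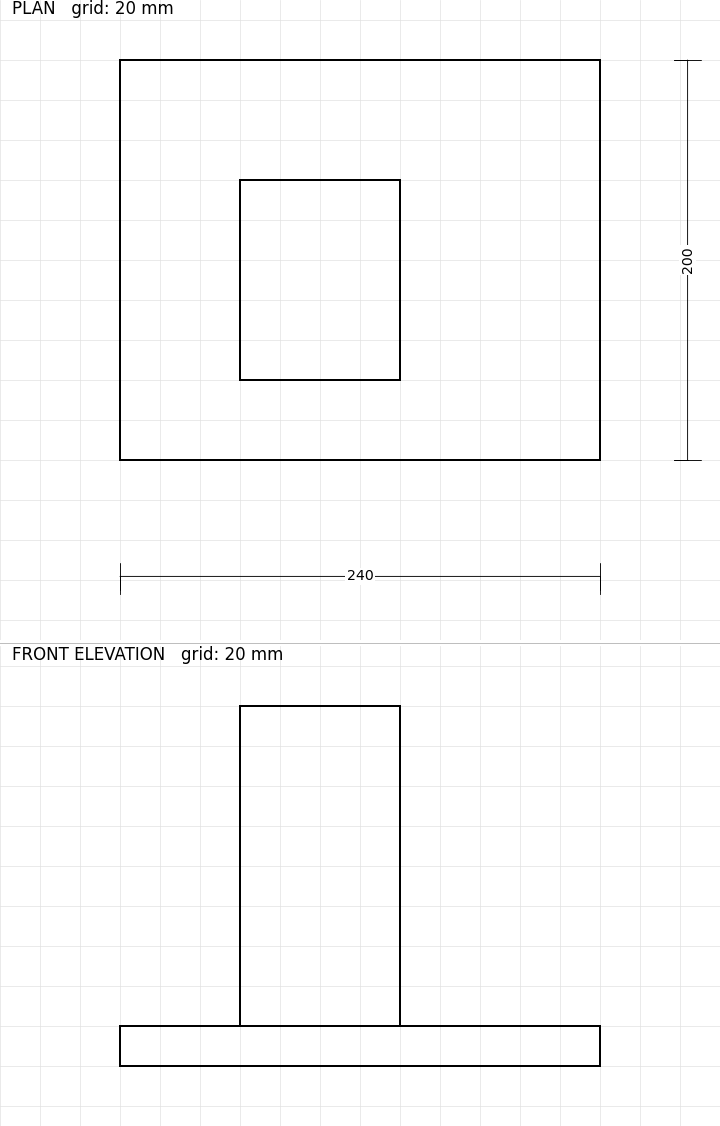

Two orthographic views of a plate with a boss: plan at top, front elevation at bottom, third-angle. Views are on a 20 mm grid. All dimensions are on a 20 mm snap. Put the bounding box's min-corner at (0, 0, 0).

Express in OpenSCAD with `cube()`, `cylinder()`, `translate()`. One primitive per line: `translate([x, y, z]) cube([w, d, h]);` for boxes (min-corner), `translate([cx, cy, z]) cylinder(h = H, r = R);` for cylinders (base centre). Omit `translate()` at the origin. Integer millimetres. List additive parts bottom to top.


cube([240, 200, 20]);
translate([60, 40, 20]) cube([80, 100, 160]);


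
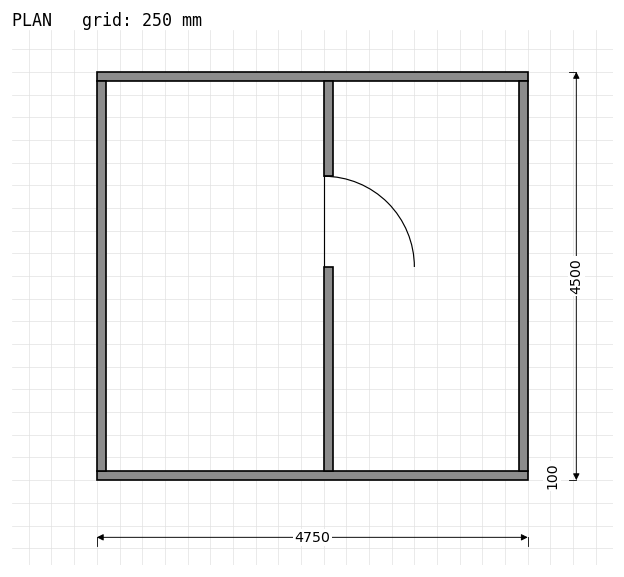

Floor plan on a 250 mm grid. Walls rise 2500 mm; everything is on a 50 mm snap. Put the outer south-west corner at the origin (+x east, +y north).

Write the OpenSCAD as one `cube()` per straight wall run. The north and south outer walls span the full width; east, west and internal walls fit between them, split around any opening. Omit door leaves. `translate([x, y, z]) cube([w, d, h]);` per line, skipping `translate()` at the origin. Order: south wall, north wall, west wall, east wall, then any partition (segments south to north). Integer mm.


cube([4750, 100, 2500]);
translate([0, 4400, 0]) cube([4750, 100, 2500]);
translate([0, 100, 0]) cube([100, 4300, 2500]);
translate([4650, 100, 0]) cube([100, 4300, 2500]);
translate([2500, 100, 0]) cube([100, 2250, 2500]);
translate([2500, 3350, 0]) cube([100, 1050, 2500]);


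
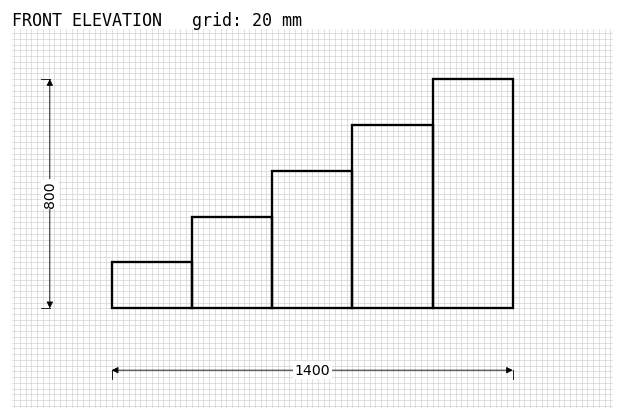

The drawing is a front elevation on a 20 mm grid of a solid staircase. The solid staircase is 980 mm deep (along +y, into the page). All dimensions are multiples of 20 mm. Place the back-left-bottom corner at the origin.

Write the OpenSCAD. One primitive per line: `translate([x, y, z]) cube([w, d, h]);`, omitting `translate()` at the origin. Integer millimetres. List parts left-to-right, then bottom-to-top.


cube([280, 980, 160]);
translate([280, 0, 0]) cube([280, 980, 320]);
translate([560, 0, 0]) cube([280, 980, 480]);
translate([840, 0, 0]) cube([280, 980, 640]);
translate([1120, 0, 0]) cube([280, 980, 800]);


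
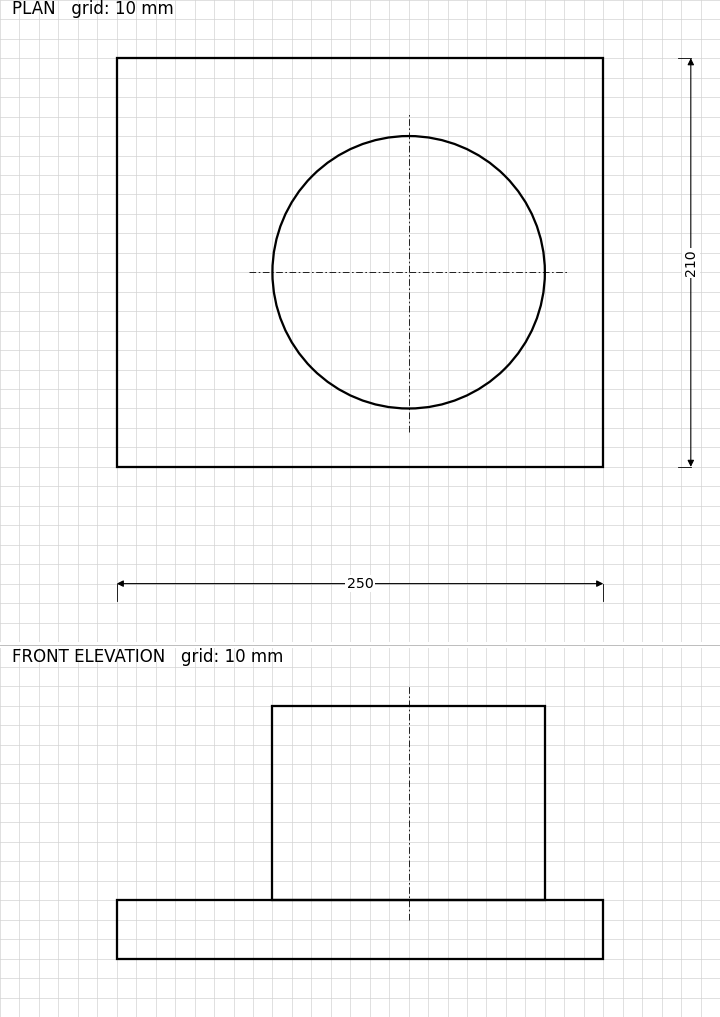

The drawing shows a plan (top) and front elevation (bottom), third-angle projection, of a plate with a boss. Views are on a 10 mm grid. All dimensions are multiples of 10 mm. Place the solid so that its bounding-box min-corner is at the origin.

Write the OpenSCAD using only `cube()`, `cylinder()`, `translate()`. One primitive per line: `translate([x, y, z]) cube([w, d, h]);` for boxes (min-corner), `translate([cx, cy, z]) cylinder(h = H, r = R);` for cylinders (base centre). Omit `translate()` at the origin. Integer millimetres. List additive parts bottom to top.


cube([250, 210, 30]);
translate([150, 100, 30]) cylinder(h = 100, r = 70);
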